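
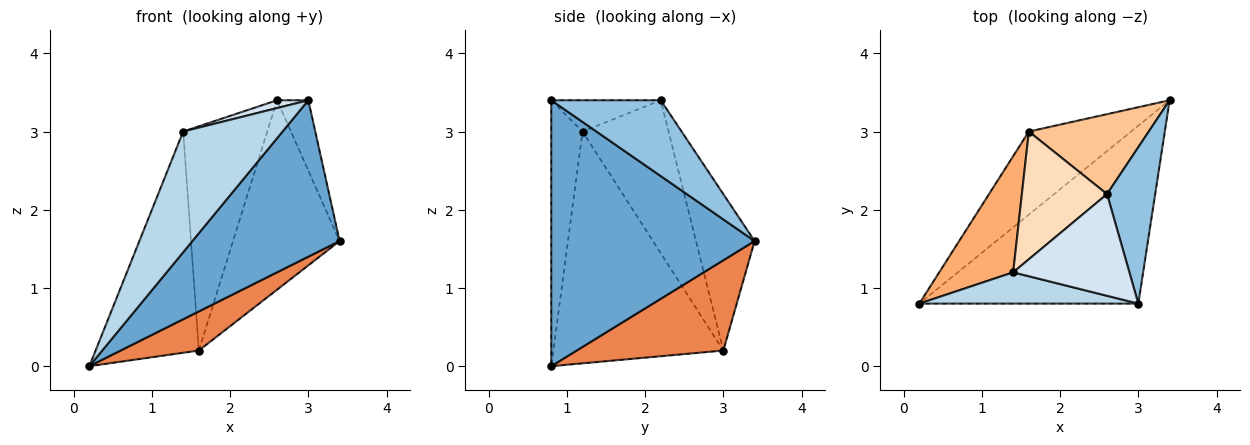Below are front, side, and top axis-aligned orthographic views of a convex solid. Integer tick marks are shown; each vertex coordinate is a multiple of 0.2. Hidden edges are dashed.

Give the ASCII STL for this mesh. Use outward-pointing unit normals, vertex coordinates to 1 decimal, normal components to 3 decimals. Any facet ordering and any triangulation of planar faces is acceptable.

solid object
 facet normal 0.674 -0.488 -0.555
  outer loop
   vertex 3.0 0.8 3.4
   vertex 0.2 0.8 0.0
   vertex 3.4 3.4 1.6
  endloop
 endfacet
 facet normal 0.821 0.234 0.521
  outer loop
   vertex 3.0 0.8 3.4
   vertex 3.4 3.4 1.6
   vertex 2.6 2.2 3.4
  endloop
 endfacet
 facet normal -0.292 -0.926 0.240
  outer loop
   vertex 3.0 0.8 3.4
   vertex 1.4 1.2 3.0
   vertex 0.2 0.8 0.0
  endloop
 endfacet
 facet normal -0.259 -0.074 0.963
  outer loop
   vertex 3.0 0.8 3.4
   vertex 2.6 2.2 3.4
   vertex 1.4 1.2 3.0
  endloop
 endfacet
 facet normal 0.624 -0.333 -0.707
  outer loop
   vertex 1.6 3.0 0.2
   vertex 3.4 3.4 1.6
   vertex 0.2 0.8 0.0
  endloop
 endfacet
 facet normal -0.825 0.501 0.263
  outer loop
   vertex 1.6 3.0 0.2
   vertex 0.2 0.8 0.0
   vertex 1.4 1.2 3.0
  endloop
 endfacet
 facet normal -0.452 0.822 0.347
  outer loop
   vertex 1.6 3.0 0.2
   vertex 2.6 2.2 3.4
   vertex 3.4 3.4 1.6
  endloop
 endfacet
 facet normal -0.664 0.649 0.370
  outer loop
   vertex 1.6 3.0 0.2
   vertex 1.4 1.2 3.0
   vertex 2.6 2.2 3.4
  endloop
 endfacet
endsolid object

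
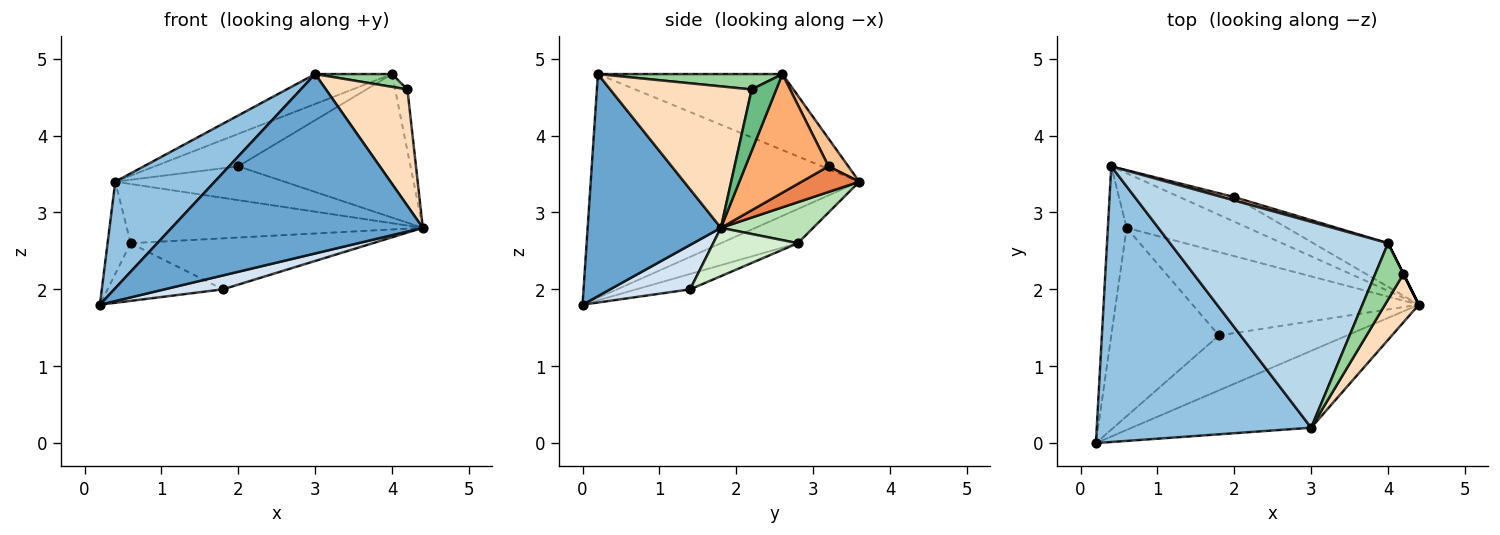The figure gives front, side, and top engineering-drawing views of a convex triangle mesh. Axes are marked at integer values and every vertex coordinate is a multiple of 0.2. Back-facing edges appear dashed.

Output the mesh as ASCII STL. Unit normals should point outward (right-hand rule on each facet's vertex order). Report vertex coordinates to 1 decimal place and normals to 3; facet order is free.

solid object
 facet normal 0.438 -0.826 -0.354
  outer loop
   vertex 3.0 0.2 4.8
   vertex 0.2 0.0 1.8
   vertex 4.4 1.8 2.8
  endloop
 endfacet
 facet normal -0.698 -0.258 0.668
  outer loop
   vertex 3.0 0.2 4.8
   vertex 0.4 3.6 3.4
   vertex 0.2 0.0 1.8
  endloop
 endfacet
 facet normal -0.326 0.136 0.936
  outer loop
   vertex 4.0 2.6 4.8
   vertex 0.4 3.6 3.4
   vertex 3.0 0.2 4.8
  endloop
 endfacet
 facet normal 0.319 -0.233 -0.919
  outer loop
   vertex 1.8 1.4 2.0
   vertex 4.4 1.8 2.8
   vertex 0.2 0.0 1.8
  endloop
 endfacet
 facet normal 0.266 0.780 -0.567
  outer loop
   vertex 2.0 3.2 3.6
   vertex 4.4 1.8 2.8
   vertex 0.4 3.6 3.4
  endloop
 endfacet
 facet normal 0.419 0.869 -0.264
  outer loop
   vertex 2.0 3.2 3.6
   vertex 4.0 2.6 4.8
   vertex 4.4 1.8 2.8
  endloop
 endfacet
 facet normal 0.229 0.968 0.102
  outer loop
   vertex 2.0 3.2 3.6
   vertex 0.4 3.6 3.4
   vertex 4.0 2.6 4.8
  endloop
 endfacet
 facet normal 0.848 -0.489 0.203
  outer loop
   vertex 4.2 2.2 4.6
   vertex 3.0 0.2 4.8
   vertex 4.4 1.8 2.8
  endloop
 endfacet
 facet normal 0.894 0.447 0.000
  outer loop
   vertex 4.2 2.2 4.6
   vertex 4.4 1.8 2.8
   vertex 4.0 2.6 4.8
  endloop
 endfacet
 facet normal 0.470 -0.196 0.861
  outer loop
   vertex 4.2 2.2 4.6
   vertex 4.0 2.6 4.8
   vertex 3.0 0.2 4.8
  endloop
 endfacet
 facet normal 0.223 0.717 -0.661
  outer loop
   vertex 0.6 2.8 2.6
   vertex 0.4 3.6 3.4
   vertex 4.4 1.8 2.8
  endloop
 endfacet
 facet normal 0.179 0.513 -0.839
  outer loop
   vertex 0.6 2.8 2.6
   vertex 4.4 1.8 2.8
   vertex 1.8 1.4 2.0
  endloop
 endfacet
 facet normal -0.847 0.254 -0.466
  outer loop
   vertex 0.6 2.8 2.6
   vertex 0.2 0.0 1.8
   vertex 0.4 3.6 3.4
  endloop
 endfacet
 facet normal -0.135 0.290 -0.947
  outer loop
   vertex 0.6 2.8 2.6
   vertex 1.8 1.4 2.0
   vertex 0.2 0.0 1.8
  endloop
 endfacet
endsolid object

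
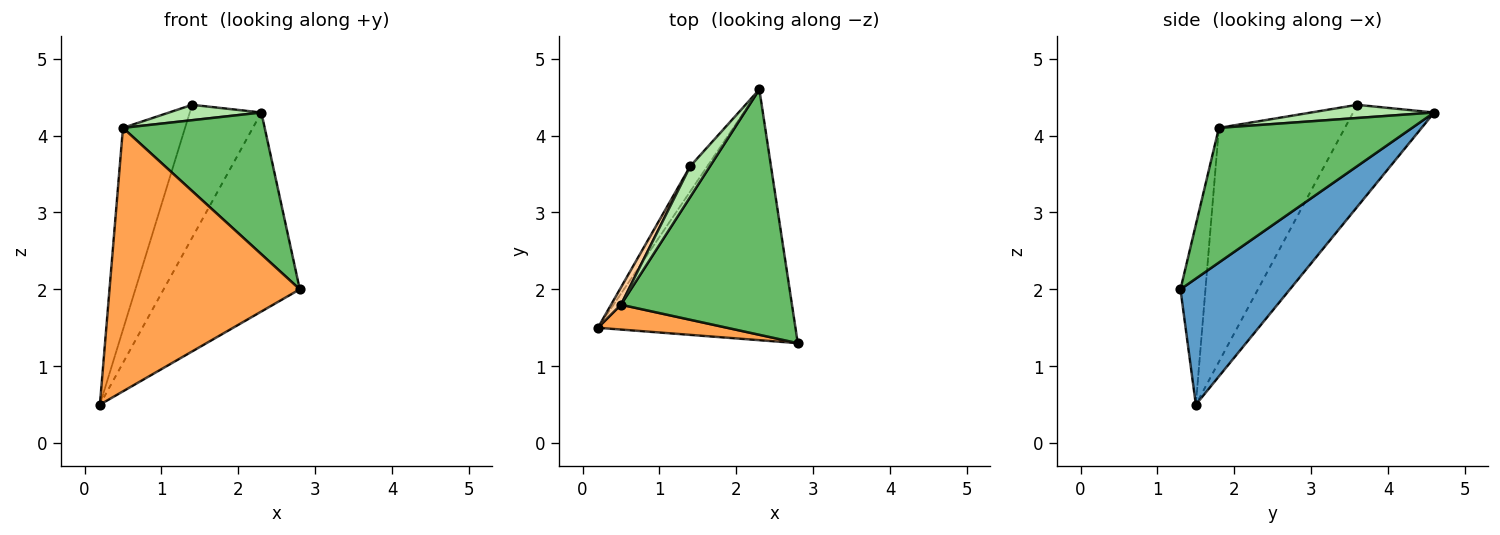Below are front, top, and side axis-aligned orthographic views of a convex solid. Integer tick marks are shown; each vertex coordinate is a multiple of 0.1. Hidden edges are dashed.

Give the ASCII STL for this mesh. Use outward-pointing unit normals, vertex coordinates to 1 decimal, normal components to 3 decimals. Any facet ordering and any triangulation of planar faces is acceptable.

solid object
 facet normal 0.447 0.556 -0.701
  outer loop
   vertex 2.3 4.6 4.3
   vertex 2.8 1.3 2.0
   vertex 0.2 1.5 0.5
  endloop
 endfacet
 facet normal -0.744 0.657 -0.125
  outer loop
   vertex 1.4 3.6 4.4
   vertex 2.3 4.6 4.3
   vertex 0.2 1.5 0.5
  endloop
 endfacet
 facet normal -0.130 -0.987 0.093
  outer loop
   vertex 0.5 1.8 4.1
   vertex 0.2 1.5 0.5
   vertex 2.8 1.3 2.0
  endloop
 endfacet
 facet normal -0.896 0.442 0.038
  outer loop
   vertex 0.5 1.8 4.1
   vertex 1.4 3.6 4.4
   vertex 0.2 1.5 0.5
  endloop
 endfacet
 facet normal 0.563 -0.413 0.715
  outer loop
   vertex 0.5 1.8 4.1
   vertex 2.8 1.3 2.0
   vertex 2.3 4.6 4.3
  endloop
 endfacet
 facet normal 0.512 -0.384 0.768
  outer loop
   vertex 0.5 1.8 4.1
   vertex 2.3 4.6 4.3
   vertex 1.4 3.6 4.4
  endloop
 endfacet
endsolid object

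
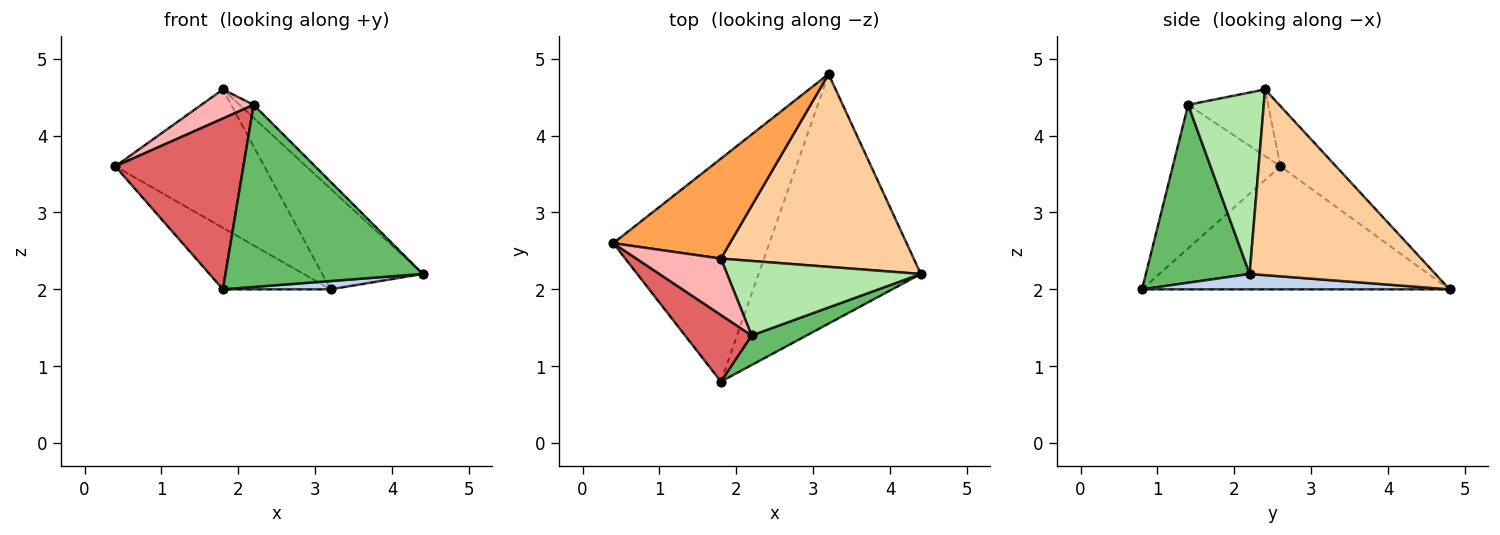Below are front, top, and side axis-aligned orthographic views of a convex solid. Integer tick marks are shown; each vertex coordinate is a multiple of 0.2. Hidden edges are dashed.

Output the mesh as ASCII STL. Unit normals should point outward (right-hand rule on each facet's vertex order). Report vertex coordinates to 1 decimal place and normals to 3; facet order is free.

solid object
 facet normal -0.605 0.212 -0.768
  outer loop
   vertex 1.8 0.8 2.0
   vertex 0.4 2.6 3.6
   vertex 3.2 4.8 2.0
  endloop
 endfacet
 facet normal 0.094 -0.033 -0.995
  outer loop
   vertex 1.8 0.8 2.0
   vertex 3.2 4.8 2.0
   vertex 4.4 2.2 2.2
  endloop
 endfacet
 facet normal -0.289 0.776 0.560
  outer loop
   vertex 1.8 2.4 4.6
   vertex 3.2 4.8 2.0
   vertex 0.4 2.6 3.6
  endloop
 endfacet
 facet normal 0.649 0.352 0.674
  outer loop
   vertex 1.8 2.4 4.6
   vertex 4.4 2.2 2.2
   vertex 3.2 4.8 2.0
  endloop
 endfacet
 facet normal 0.461 -0.876 0.142
  outer loop
   vertex 2.2 1.4 4.4
   vertex 1.8 0.8 2.0
   vertex 4.4 2.2 2.2
  endloop
 endfacet
 facet normal 0.678 0.126 0.724
  outer loop
   vertex 2.2 1.4 4.4
   vertex 4.4 2.2 2.2
   vertex 1.8 2.4 4.6
  endloop
 endfacet
 facet normal -0.616 -0.734 0.286
  outer loop
   vertex 2.2 1.4 4.4
   vertex 0.4 2.6 3.6
   vertex 1.8 0.8 2.0
  endloop
 endfacet
 facet normal -0.574 -0.375 0.728
  outer loop
   vertex 2.2 1.4 4.4
   vertex 1.8 2.4 4.6
   vertex 0.4 2.6 3.6
  endloop
 endfacet
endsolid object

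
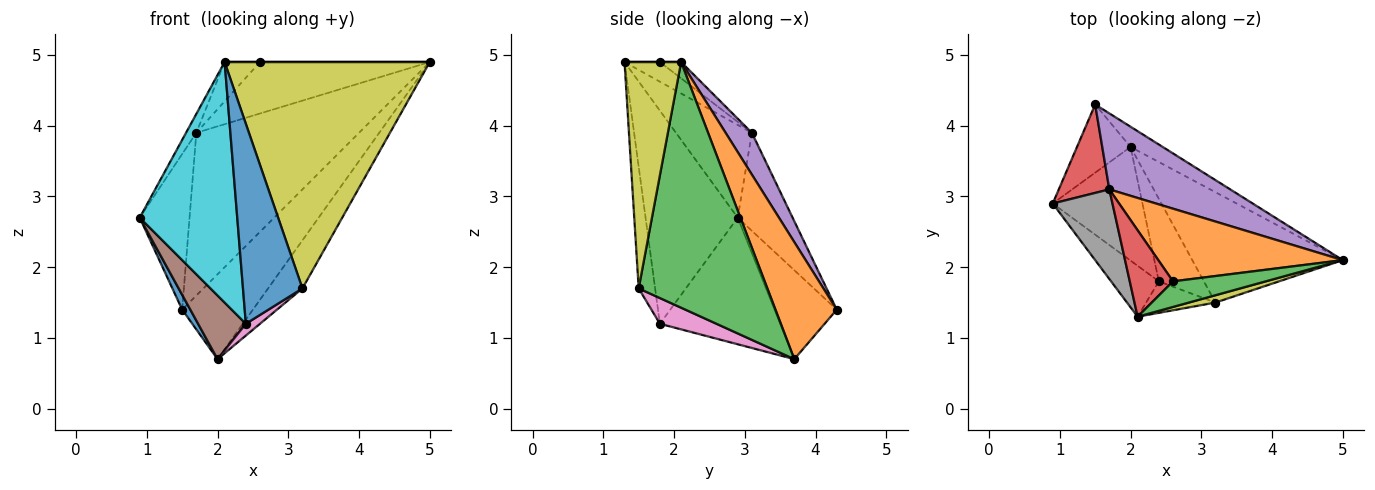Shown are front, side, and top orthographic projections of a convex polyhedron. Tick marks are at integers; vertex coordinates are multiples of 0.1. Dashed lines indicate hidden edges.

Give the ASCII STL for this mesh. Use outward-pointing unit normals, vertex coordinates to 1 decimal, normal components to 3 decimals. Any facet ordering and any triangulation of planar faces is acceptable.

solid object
 facet normal -0.851 -0.111 -0.513
  outer loop
   vertex 2.0 3.7 0.7
   vertex 0.9 2.9 2.7
   vertex 1.5 4.3 1.4
  endloop
 endfacet
 facet normal 0.645 0.744 -0.177
  outer loop
   vertex 2.0 3.7 0.7
   vertex 1.5 4.3 1.4
   vertex 5.0 2.1 4.9
  endloop
 endfacet
 facet normal 0.831 0.222 -0.509
  outer loop
   vertex 3.2 1.5 1.7
   vertex 2.0 3.7 0.7
   vertex 5.0 2.1 4.9
  endloop
 endfacet
 facet normal -0.692 0.628 0.357
  outer loop
   vertex 1.7 3.1 3.9
   vertex 1.5 4.3 1.4
   vertex 0.9 2.9 2.7
  endloop
 endfacet
 facet normal 0.145 0.896 0.419
  outer loop
   vertex 1.7 3.1 3.9
   vertex 5.0 2.1 4.9
   vertex 1.5 4.3 1.4
  endloop
 endfacet
 facet normal -0.776 -0.308 -0.550
  outer loop
   vertex 2.4 1.8 1.2
   vertex 0.9 2.9 2.7
   vertex 2.0 3.7 0.7
  endloop
 endfacet
 facet normal 0.492 -0.123 -0.862
  outer loop
   vertex 2.4 1.8 1.2
   vertex 2.0 3.7 0.7
   vertex 3.2 1.5 1.7
  endloop
 endfacet
 facet normal -0.835 0.113 0.538
  outer loop
   vertex 2.1 1.3 4.9
   vertex 1.7 3.1 3.9
   vertex 0.9 2.9 2.7
  endloop
 endfacet
 facet normal 0.266 -0.964 0.031
  outer loop
   vertex 2.1 1.3 4.9
   vertex 3.2 1.5 1.7
   vertex 5.0 2.1 4.9
  endloop
 endfacet
 facet normal -0.679 -0.718 -0.152
  outer loop
   vertex 2.1 1.3 4.9
   vertex 0.9 2.9 2.7
   vertex 2.4 1.8 1.2
  endloop
 endfacet
 facet normal -0.264 -0.953 -0.150
  outer loop
   vertex 2.1 1.3 4.9
   vertex 2.4 1.8 1.2
   vertex 3.2 1.5 1.7
  endloop
 endfacet
 facet normal -0.072 0.576 0.814
  outer loop
   vertex 2.6 1.8 4.9
   vertex 5.0 2.1 4.9
   vertex 1.7 3.1 3.9
  endloop
 endfacet
 facet normal 0.000 0.000 1.000
  outer loop
   vertex 2.6 1.8 4.9
   vertex 2.1 1.3 4.9
   vertex 5.0 2.1 4.9
  endloop
 endfacet
 facet normal -0.382 0.382 0.841
  outer loop
   vertex 2.6 1.8 4.9
   vertex 1.7 3.1 3.9
   vertex 2.1 1.3 4.9
  endloop
 endfacet
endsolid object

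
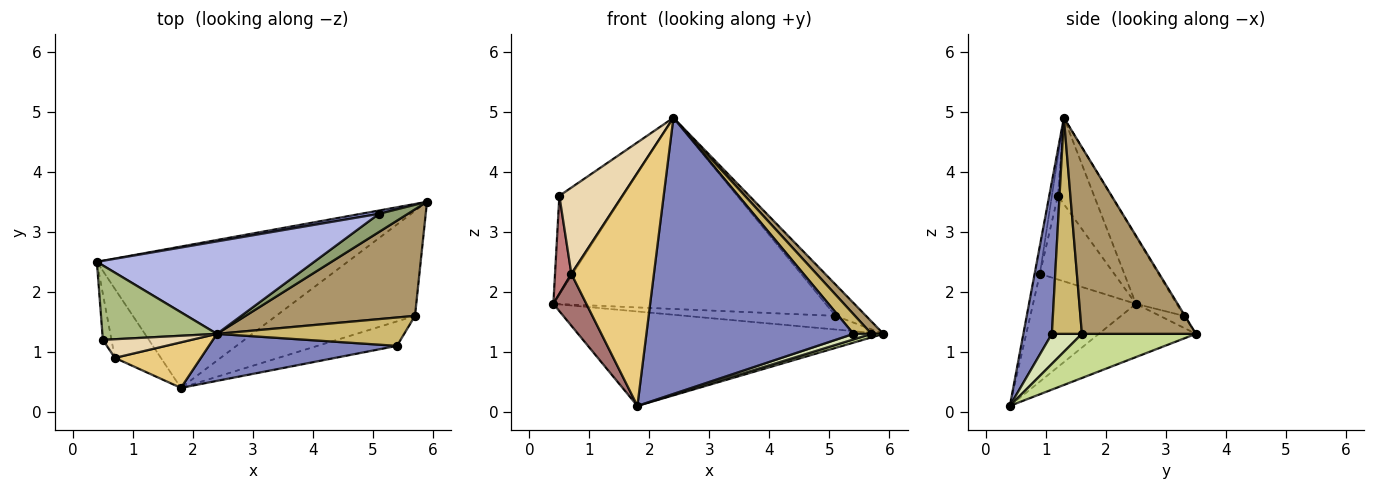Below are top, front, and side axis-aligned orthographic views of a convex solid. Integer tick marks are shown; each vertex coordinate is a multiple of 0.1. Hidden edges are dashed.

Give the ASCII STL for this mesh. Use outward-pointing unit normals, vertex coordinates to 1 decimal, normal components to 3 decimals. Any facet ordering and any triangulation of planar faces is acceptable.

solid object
 facet normal -0.174 0.547 -0.819
  outer loop
   vertex 1.8 0.4 0.1
   vertex 0.4 2.5 1.8
   vertex 5.9 3.5 1.3
  endloop
 endfacet
 facet normal 0.134 -0.977 0.166
  outer loop
   vertex 5.4 1.1 1.3
   vertex 2.4 1.3 4.9
   vertex 1.8 0.4 0.1
  endloop
 endfacet
 facet normal -0.154 0.961 0.231
  outer loop
   vertex 5.1 3.3 1.6
   vertex 5.9 3.5 1.3
   vertex 0.4 2.5 1.8
  endloop
 endfacet
 facet normal -0.133 0.892 0.431
  outer loop
   vertex 5.1 3.3 1.6
   vertex 0.4 2.5 1.8
   vertex 2.4 1.3 4.9
  endloop
 endfacet
 facet normal -0.028 0.865 0.501
  outer loop
   vertex 5.1 3.3 1.6
   vertex 2.4 1.3 4.9
   vertex 5.9 3.5 1.3
  endloop
 endfacet
 facet normal -0.413 0.727 0.548
  outer loop
   vertex 0.5 1.2 3.6
   vertex 2.4 1.3 4.9
   vertex 0.4 2.5 1.8
  endloop
 endfacet
 facet normal 0.303 -0.032 -0.952
  outer loop
   vertex 5.7 1.6 1.3
   vertex 1.8 0.4 0.1
   vertex 5.9 3.5 1.3
  endloop
 endfacet
 facet normal 0.345 -0.207 -0.915
  outer loop
   vertex 5.7 1.6 1.3
   vertex 5.4 1.1 1.3
   vertex 1.8 0.4 0.1
  endloop
 endfacet
 facet normal 0.738 -0.078 0.670
  outer loop
   vertex 5.7 1.6 1.3
   vertex 5.9 3.5 1.3
   vertex 2.4 1.3 4.9
  endloop
 endfacet
 facet normal 0.688 -0.413 0.596
  outer loop
   vertex 5.7 1.6 1.3
   vertex 2.4 1.3 4.9
   vertex 5.4 1.1 1.3
  endloop
 endfacet
 facet normal -0.062 -0.980 0.191
  outer loop
   vertex 0.7 0.9 2.3
   vertex 1.8 0.4 0.1
   vertex 2.4 1.3 4.9
  endloop
 endfacet
 facet normal -0.093 -0.973 0.210
  outer loop
   vertex 0.7 0.9 2.3
   vertex 2.4 1.3 4.9
   vertex 0.5 1.2 3.6
  endloop
 endfacet
 facet normal -0.882 -0.283 -0.377
  outer loop
   vertex 0.7 0.9 2.3
   vertex 0.4 2.5 1.8
   vertex 1.8 0.4 0.1
  endloop
 endfacet
 facet normal -0.972 -0.214 -0.100
  outer loop
   vertex 0.7 0.9 2.3
   vertex 0.5 1.2 3.6
   vertex 0.4 2.5 1.8
  endloop
 endfacet
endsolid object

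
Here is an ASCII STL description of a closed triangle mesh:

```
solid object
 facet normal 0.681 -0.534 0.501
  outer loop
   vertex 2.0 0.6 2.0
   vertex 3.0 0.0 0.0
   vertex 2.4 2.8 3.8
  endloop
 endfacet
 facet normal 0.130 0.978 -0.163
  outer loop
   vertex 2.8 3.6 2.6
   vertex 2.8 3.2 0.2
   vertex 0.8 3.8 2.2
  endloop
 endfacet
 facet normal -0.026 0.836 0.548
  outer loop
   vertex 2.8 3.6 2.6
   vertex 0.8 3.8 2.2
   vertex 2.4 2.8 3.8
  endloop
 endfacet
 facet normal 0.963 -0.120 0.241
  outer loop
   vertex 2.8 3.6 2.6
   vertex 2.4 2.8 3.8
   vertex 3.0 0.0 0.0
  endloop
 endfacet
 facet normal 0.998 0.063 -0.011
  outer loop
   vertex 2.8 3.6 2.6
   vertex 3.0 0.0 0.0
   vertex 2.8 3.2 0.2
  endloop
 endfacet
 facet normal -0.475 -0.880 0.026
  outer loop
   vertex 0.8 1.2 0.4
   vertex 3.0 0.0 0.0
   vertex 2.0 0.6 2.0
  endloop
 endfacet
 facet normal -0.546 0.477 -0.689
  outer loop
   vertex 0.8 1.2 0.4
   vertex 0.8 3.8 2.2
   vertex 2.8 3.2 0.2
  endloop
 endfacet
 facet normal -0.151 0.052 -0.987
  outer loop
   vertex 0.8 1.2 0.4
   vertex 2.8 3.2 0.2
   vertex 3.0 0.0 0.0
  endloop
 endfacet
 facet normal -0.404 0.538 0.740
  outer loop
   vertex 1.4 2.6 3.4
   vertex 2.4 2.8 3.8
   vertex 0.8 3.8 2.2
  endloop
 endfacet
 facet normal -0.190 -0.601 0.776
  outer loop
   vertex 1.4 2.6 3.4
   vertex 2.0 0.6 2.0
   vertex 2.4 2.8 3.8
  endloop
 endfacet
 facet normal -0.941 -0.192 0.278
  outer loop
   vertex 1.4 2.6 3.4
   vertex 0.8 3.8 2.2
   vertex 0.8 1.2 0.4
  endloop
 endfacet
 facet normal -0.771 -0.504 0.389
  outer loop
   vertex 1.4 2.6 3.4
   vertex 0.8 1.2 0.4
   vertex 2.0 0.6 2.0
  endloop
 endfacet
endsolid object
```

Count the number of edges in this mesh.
18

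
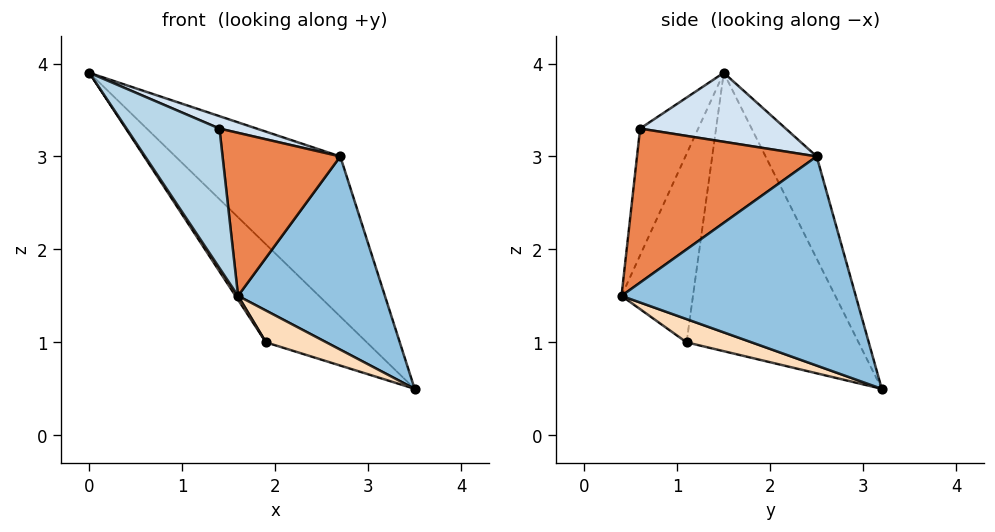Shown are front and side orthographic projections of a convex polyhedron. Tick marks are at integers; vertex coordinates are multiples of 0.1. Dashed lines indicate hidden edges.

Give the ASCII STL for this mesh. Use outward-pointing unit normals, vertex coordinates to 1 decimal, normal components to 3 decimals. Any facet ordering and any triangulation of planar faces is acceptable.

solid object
 facet normal -0.292 0.941 0.170
  outer loop
   vertex 2.7 2.5 3.0
   vertex 3.5 3.2 0.5
   vertex 0.0 1.5 3.9
  endloop
 endfacet
 facet normal 0.841 -0.527 0.121
  outer loop
   vertex 2.7 2.5 3.0
   vertex 1.6 0.4 1.5
   vertex 3.5 3.2 0.5
  endloop
 endfacet
 facet normal -0.530 -0.847 0.035
  outer loop
   vertex 1.4 0.6 3.3
   vertex 0.0 1.5 3.9
   vertex 1.6 0.4 1.5
  endloop
 endfacet
 facet normal 0.344 -0.088 0.935
  outer loop
   vertex 1.4 0.6 3.3
   vertex 2.7 2.5 3.0
   vertex 0.0 1.5 3.9
  endloop
 endfacet
 facet normal 0.827 -0.542 0.152
  outer loop
   vertex 1.4 0.6 3.3
   vertex 1.6 0.4 1.5
   vertex 2.7 2.5 3.0
  endloop
 endfacet
 facet normal -0.728 0.427 -0.536
  outer loop
   vertex 1.9 1.1 1.0
   vertex 0.0 1.5 3.9
   vertex 3.5 3.2 0.5
  endloop
 endfacet
 facet normal -0.838 -0.030 -0.545
  outer loop
   vertex 1.9 1.1 1.0
   vertex 1.6 0.4 1.5
   vertex 0.0 1.5 3.9
  endloop
 endfacet
 facet normal 0.652 -0.605 -0.456
  outer loop
   vertex 1.9 1.1 1.0
   vertex 3.5 3.2 0.5
   vertex 1.6 0.4 1.5
  endloop
 endfacet
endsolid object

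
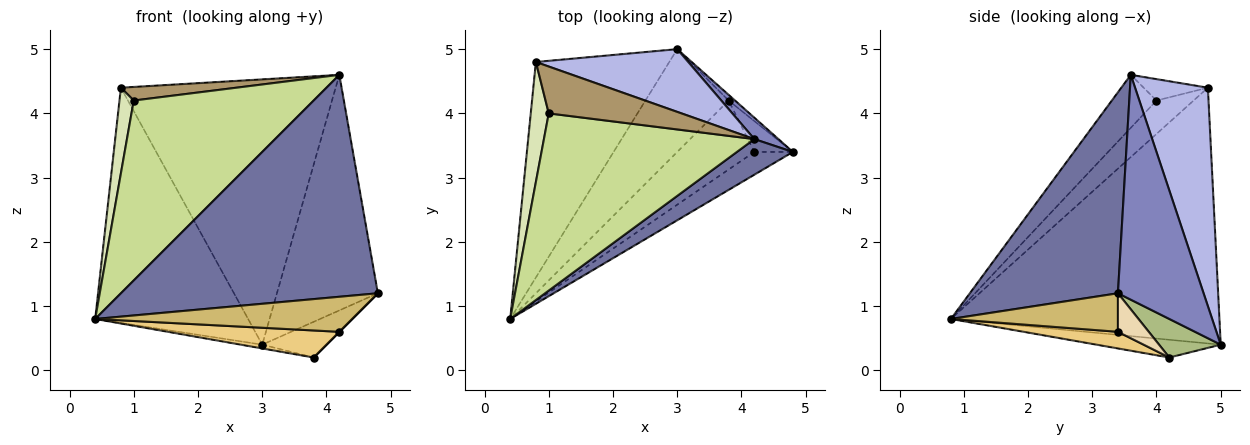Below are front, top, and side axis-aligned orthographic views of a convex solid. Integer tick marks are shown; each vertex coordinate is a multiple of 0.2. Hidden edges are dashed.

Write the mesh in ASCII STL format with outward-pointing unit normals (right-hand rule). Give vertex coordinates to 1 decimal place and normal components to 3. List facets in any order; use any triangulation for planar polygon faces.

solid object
 facet normal 0.495 -0.858 0.138
  outer loop
   vertex 4.2 3.6 4.6
   vertex 0.4 0.8 0.8
   vertex 4.8 3.4 1.2
  endloop
 endfacet
 facet normal 0.645 0.761 0.069
  outer loop
   vertex 4.2 3.6 4.6
   vertex 4.8 3.4 1.2
   vertex 3.0 5.0 0.4
  endloop
 endfacet
 facet normal -0.792 0.451 -0.413
  outer loop
   vertex 0.8 4.8 4.4
   vertex 3.0 5.0 0.4
   vertex 0.4 0.8 0.8
  endloop
 endfacet
 facet normal 0.313 0.924 0.219
  outer loop
   vertex 0.8 4.8 4.4
   vertex 4.2 3.6 4.6
   vertex 3.0 5.0 0.4
  endloop
 endfacet
 facet normal -0.208 0.036 -0.977
  outer loop
   vertex 3.8 4.2 0.2
   vertex 0.4 0.8 0.8
   vertex 3.0 5.0 0.4
  endloop
 endfacet
 facet normal 0.688 0.717 -0.115
  outer loop
   vertex 3.8 4.2 0.2
   vertex 3.0 5.0 0.4
   vertex 4.8 3.4 1.2
  endloop
 endfacet
 facet normal -0.174 -0.702 0.691
  outer loop
   vertex 1.0 4.0 4.2
   vertex 0.4 0.8 0.8
   vertex 4.2 3.6 4.6
  endloop
 endfacet
 facet normal -0.834 -0.321 0.449
  outer loop
   vertex 1.0 4.0 4.2
   vertex 0.8 4.8 4.4
   vertex 0.4 0.8 0.8
  endloop
 endfacet
 facet normal -0.153 -0.276 0.949
  outer loop
   vertex 1.0 4.0 4.2
   vertex 4.2 3.6 4.6
   vertex 0.8 4.8 4.4
  endloop
 endfacet
 facet normal 0.479 -0.736 -0.479
  outer loop
   vertex 4.2 3.4 0.6
   vertex 4.8 3.4 1.2
   vertex 0.4 0.8 0.8
  endloop
 endfacet
 facet normal 0.197 -0.358 -0.913
  outer loop
   vertex 4.2 3.4 0.6
   vertex 0.4 0.8 0.8
   vertex 3.8 4.2 0.2
  endloop
 endfacet
 facet normal 0.707 0.000 -0.707
  outer loop
   vertex 4.2 3.4 0.6
   vertex 3.8 4.2 0.2
   vertex 4.8 3.4 1.2
  endloop
 endfacet
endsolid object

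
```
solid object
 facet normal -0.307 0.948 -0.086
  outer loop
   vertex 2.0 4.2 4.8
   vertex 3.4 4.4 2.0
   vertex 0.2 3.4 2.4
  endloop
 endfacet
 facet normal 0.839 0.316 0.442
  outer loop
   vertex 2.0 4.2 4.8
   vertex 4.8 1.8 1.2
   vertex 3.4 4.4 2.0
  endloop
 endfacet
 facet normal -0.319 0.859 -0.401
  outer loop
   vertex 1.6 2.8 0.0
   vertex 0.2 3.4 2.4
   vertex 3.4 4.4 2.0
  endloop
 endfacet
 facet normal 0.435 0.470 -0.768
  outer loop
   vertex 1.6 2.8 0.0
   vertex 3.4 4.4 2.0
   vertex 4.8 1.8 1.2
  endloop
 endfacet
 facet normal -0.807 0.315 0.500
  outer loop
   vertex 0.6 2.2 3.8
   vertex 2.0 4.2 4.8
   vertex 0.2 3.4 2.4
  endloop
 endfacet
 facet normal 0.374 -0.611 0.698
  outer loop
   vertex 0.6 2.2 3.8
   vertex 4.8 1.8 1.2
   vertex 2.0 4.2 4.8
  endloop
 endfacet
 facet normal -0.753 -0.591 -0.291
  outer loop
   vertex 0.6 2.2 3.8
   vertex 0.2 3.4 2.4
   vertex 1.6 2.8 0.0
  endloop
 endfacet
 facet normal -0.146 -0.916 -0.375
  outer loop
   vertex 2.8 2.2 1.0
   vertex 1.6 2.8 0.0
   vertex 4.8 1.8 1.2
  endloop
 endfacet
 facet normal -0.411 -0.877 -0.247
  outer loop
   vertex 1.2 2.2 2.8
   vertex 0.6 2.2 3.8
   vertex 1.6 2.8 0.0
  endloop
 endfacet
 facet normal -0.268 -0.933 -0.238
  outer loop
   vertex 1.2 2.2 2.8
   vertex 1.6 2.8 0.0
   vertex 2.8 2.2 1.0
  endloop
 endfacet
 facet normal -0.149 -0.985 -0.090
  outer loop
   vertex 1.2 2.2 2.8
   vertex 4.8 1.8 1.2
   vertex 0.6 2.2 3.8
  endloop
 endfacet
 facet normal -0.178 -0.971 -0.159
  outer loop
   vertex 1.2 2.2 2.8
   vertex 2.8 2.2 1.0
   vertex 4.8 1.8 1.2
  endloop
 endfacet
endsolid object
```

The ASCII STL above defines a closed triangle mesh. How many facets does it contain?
12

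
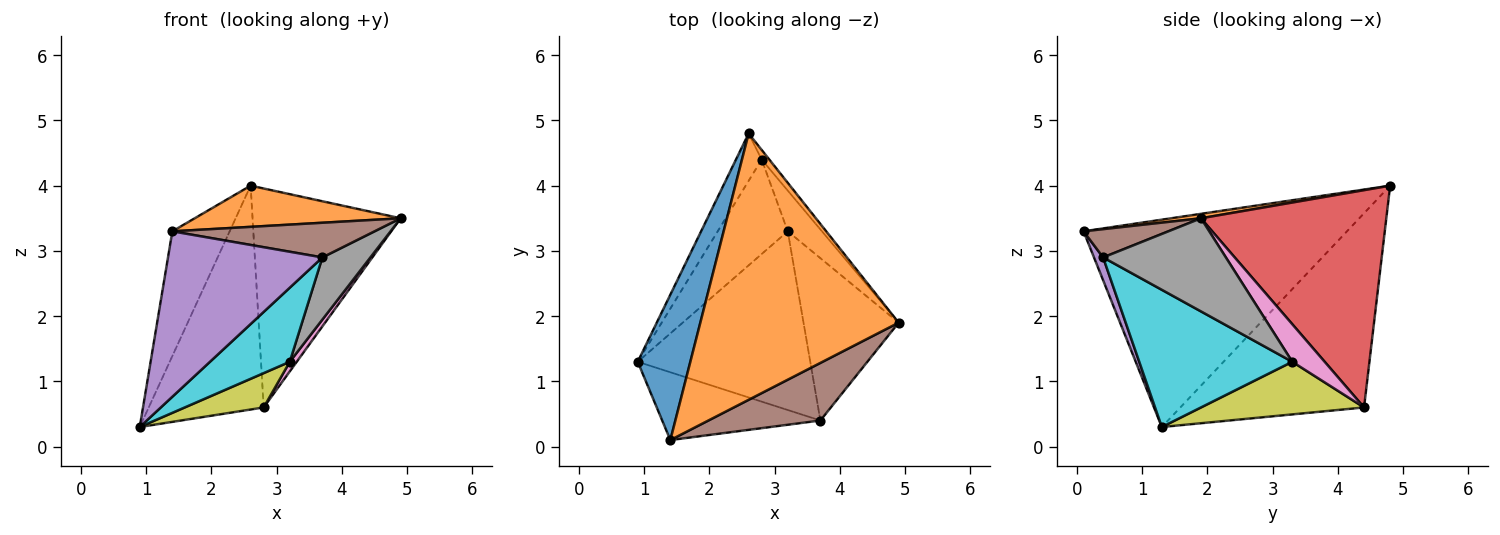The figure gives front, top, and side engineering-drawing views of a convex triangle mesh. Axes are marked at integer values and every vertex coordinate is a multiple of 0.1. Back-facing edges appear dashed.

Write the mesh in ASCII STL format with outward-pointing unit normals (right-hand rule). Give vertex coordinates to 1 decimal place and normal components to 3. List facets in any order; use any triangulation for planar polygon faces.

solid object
 facet normal -0.948 0.206 0.241
  outer loop
   vertex 1.4 0.1 3.3
   vertex 2.6 4.8 4.0
   vertex 0.9 1.3 0.3
  endloop
 endfacet
 facet normal 0.022 -0.153 0.988
  outer loop
   vertex 1.4 0.1 3.3
   vertex 4.9 1.9 3.5
   vertex 2.6 4.8 4.0
  endloop
 endfacet
 facet normal -0.842 0.527 -0.112
  outer loop
   vertex 2.8 4.4 0.6
   vertex 0.9 1.3 0.3
   vertex 2.6 4.8 4.0
  endloop
 endfacet
 facet normal 0.781 0.624 -0.027
  outer loop
   vertex 2.8 4.4 0.6
   vertex 2.6 4.8 4.0
   vertex 4.9 1.9 3.5
  endloop
 endfacet
 facet normal 0.055 -0.924 -0.379
  outer loop
   vertex 3.7 0.4 2.9
   vertex 1.4 0.1 3.3
   vertex 0.9 1.3 0.3
  endloop
 endfacet
 facet normal 0.211 -0.504 0.837
  outer loop
   vertex 3.7 0.4 2.9
   vertex 4.9 1.9 3.5
   vertex 1.4 0.1 3.3
  endloop
 endfacet
 facet normal 0.731 -0.157 -0.665
  outer loop
   vertex 3.2 3.3 1.3
   vertex 2.8 4.4 0.6
   vertex 4.9 1.9 3.5
  endloop
 endfacet
 facet normal 0.675 -0.264 -0.689
  outer loop
   vertex 3.2 3.3 1.3
   vertex 4.9 1.9 3.5
   vertex 3.7 0.4 2.9
  endloop
 endfacet
 facet normal 0.577 -0.279 -0.768
  outer loop
   vertex 3.2 3.3 1.3
   vertex 0.9 1.3 0.3
   vertex 2.8 4.4 0.6
  endloop
 endfacet
 facet normal 0.592 -0.309 -0.744
  outer loop
   vertex 3.2 3.3 1.3
   vertex 3.7 0.4 2.9
   vertex 0.9 1.3 0.3
  endloop
 endfacet
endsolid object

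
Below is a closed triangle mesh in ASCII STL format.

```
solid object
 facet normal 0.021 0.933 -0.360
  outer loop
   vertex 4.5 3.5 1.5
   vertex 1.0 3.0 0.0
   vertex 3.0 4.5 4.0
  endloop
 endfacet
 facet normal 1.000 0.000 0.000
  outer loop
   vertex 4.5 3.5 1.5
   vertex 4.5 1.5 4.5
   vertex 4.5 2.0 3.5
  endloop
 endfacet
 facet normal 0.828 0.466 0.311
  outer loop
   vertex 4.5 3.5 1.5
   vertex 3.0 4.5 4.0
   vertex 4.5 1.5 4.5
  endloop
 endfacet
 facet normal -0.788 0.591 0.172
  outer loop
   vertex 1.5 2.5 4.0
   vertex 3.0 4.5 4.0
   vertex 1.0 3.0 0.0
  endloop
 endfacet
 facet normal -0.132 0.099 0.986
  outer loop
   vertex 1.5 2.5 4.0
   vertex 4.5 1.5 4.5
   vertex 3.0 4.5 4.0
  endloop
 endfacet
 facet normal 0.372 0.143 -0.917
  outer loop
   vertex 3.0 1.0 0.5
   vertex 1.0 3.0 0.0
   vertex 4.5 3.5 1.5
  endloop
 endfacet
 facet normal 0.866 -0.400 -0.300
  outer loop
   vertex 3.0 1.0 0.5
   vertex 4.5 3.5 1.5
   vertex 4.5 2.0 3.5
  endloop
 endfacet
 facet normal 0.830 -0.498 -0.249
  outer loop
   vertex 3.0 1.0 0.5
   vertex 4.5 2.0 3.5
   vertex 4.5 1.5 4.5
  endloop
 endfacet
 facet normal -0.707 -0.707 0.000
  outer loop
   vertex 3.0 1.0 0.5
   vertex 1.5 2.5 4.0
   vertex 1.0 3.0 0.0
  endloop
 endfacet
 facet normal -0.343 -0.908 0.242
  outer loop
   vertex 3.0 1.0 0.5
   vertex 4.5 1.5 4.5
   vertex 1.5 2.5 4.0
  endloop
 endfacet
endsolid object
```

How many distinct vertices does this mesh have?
7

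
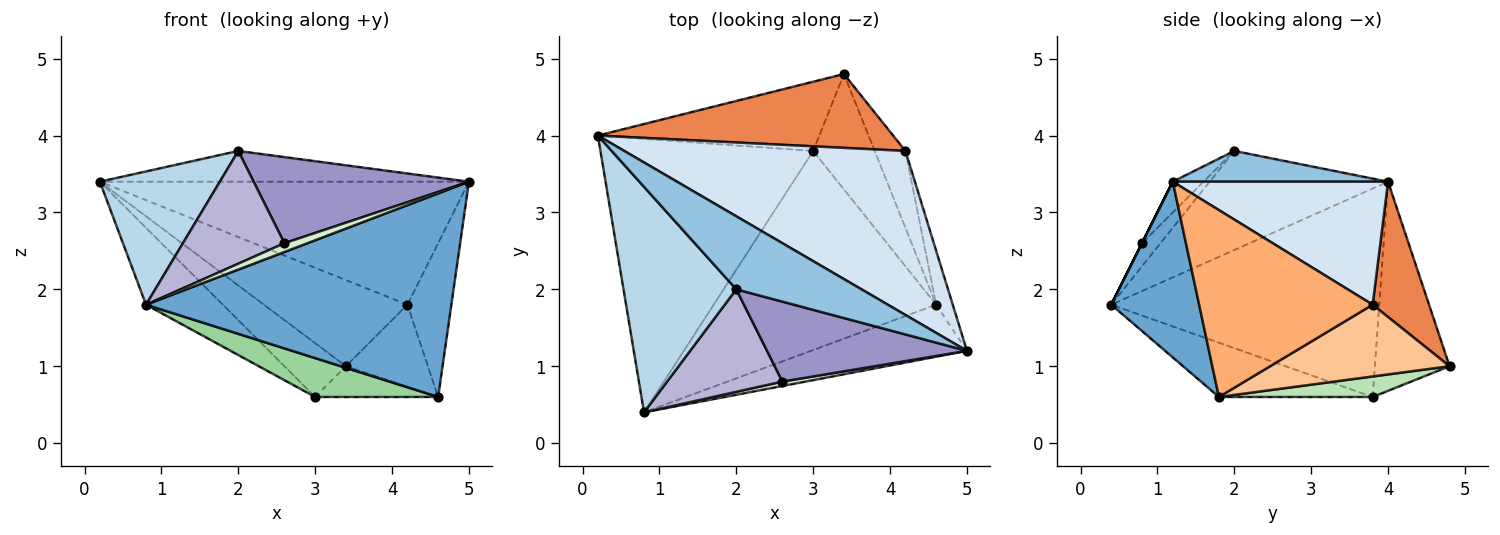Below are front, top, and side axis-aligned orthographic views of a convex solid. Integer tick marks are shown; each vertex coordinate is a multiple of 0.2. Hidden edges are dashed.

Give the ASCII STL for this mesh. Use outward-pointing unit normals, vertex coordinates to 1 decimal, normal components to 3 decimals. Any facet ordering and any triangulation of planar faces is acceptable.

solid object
 facet normal 0.269 -0.933 -0.238
  outer loop
   vertex 4.6 1.8 0.6
   vertex 5.0 1.2 3.4
   vertex 0.8 0.4 1.8
  endloop
 endfacet
 facet normal 0.221 0.378 0.899
  outer loop
   vertex 2.0 2.0 3.8
   vertex 5.0 1.2 3.4
   vertex 0.2 4.0 3.4
  endloop
 endfacet
 facet normal -0.603 -0.406 0.687
  outer loop
   vertex 2.0 2.0 3.8
   vertex 0.2 4.0 3.4
   vertex 0.8 0.4 1.8
  endloop
 endfacet
 facet normal 0.330 0.566 0.755
  outer loop
   vertex 4.2 3.8 1.8
   vertex 0.2 4.0 3.4
   vertex 5.0 1.2 3.4
  endloop
 endfacet
 facet normal 0.286 0.728 0.624
  outer loop
   vertex 4.2 3.8 1.8
   vertex 3.4 4.8 1.0
   vertex 0.2 4.0 3.4
  endloop
 endfacet
 facet normal 0.966 0.245 -0.086
  outer loop
   vertex 4.2 3.8 1.8
   vertex 5.0 1.2 3.4
   vertex 4.6 1.8 0.6
  endloop
 endfacet
 facet normal 0.847 0.387 -0.363
  outer loop
   vertex 4.2 3.8 1.8
   vertex 4.6 1.8 0.6
   vertex 3.4 4.8 1.0
  endloop
 endfacet
 facet normal -0.686 0.197 -0.700
  outer loop
   vertex 3.0 3.8 0.6
   vertex 0.8 0.4 1.8
   vertex 0.2 4.0 3.4
  endloop
 endfacet
 facet normal -0.598 0.492 -0.633
  outer loop
   vertex 3.0 3.8 0.6
   vertex 0.2 4.0 3.4
   vertex 3.4 4.8 1.0
  endloop
 endfacet
 facet normal -0.233 -0.186 -0.955
  outer loop
   vertex 3.0 3.8 0.6
   vertex 4.6 1.8 0.6
   vertex 0.8 0.4 1.8
  endloop
 endfacet
 facet normal 0.307 0.245 -0.920
  outer loop
   vertex 3.0 3.8 0.6
   vertex 3.4 4.8 1.0
   vertex 4.6 1.8 0.6
  endloop
 endfacet
 facet normal 0.000 -0.894 0.447
  outer loop
   vertex 2.6 0.8 2.6
   vertex 0.8 0.4 1.8
   vertex 5.0 1.2 3.4
  endloop
 endfacet
 facet normal -0.104 -0.729 0.677
  outer loop
   vertex 2.6 0.8 2.6
   vertex 5.0 1.2 3.4
   vertex 2.0 2.0 3.8
  endloop
 endfacet
 facet normal -0.133 -0.733 0.667
  outer loop
   vertex 2.6 0.8 2.6
   vertex 2.0 2.0 3.8
   vertex 0.8 0.4 1.8
  endloop
 endfacet
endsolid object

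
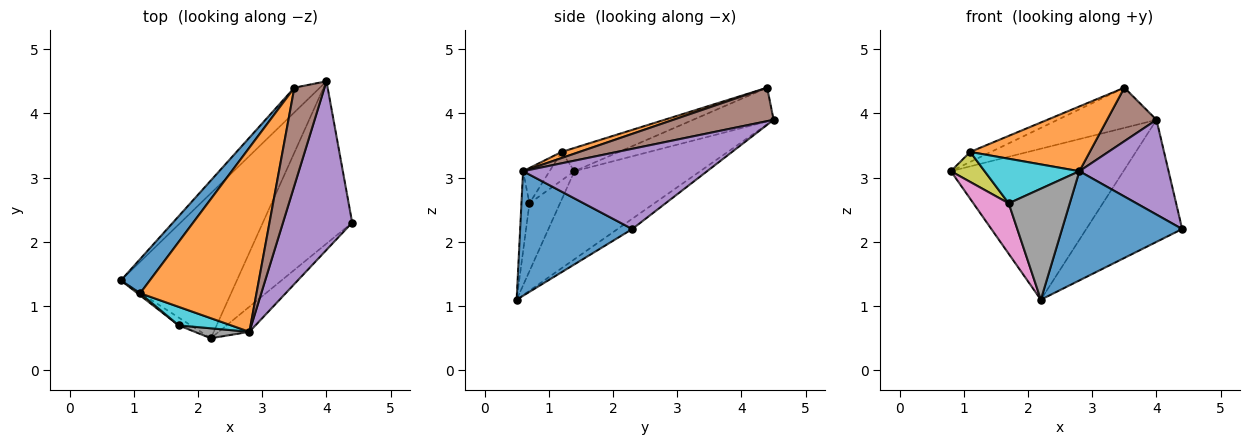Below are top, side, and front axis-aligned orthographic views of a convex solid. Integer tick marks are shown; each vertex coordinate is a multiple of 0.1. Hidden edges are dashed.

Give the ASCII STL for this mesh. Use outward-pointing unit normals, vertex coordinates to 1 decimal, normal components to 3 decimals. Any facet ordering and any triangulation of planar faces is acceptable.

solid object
 facet normal 0.673 -0.721 -0.166
  outer loop
   vertex 2.8 0.6 3.1
   vertex 2.2 0.5 1.1
   vertex 4.4 2.3 2.2
  endloop
 endfacet
 facet normal -0.570 0.700 -0.430
  outer loop
   vertex 4.0 4.5 3.9
   vertex 0.8 1.4 3.1
   vertex 3.5 4.4 4.4
  endloop
 endfacet
 facet normal -0.465 0.639 -0.613
  outer loop
   vertex 4.0 4.5 3.9
   vertex 2.2 0.5 1.1
   vertex 0.8 1.4 3.1
  endloop
 endfacet
 facet normal -0.092 0.598 -0.796
  outer loop
   vertex 4.0 4.5 3.9
   vertex 4.4 2.3 2.2
   vertex 2.2 0.5 1.1
  endloop
 endfacet
 facet normal 0.711 -0.345 0.613
  outer loop
   vertex 4.0 4.5 3.9
   vertex 2.8 0.6 3.1
   vertex 4.4 2.3 2.2
  endloop
 endfacet
 facet normal 0.698 -0.344 0.629
  outer loop
   vertex 4.0 4.5 3.9
   vertex 3.5 4.4 4.4
   vertex 2.8 0.6 3.1
  endloop
 endfacet
 facet normal -0.649 -0.752 -0.116
  outer loop
   vertex 1.7 0.7 2.6
   vertex 0.8 1.4 3.1
   vertex 2.2 0.5 1.1
  endloop
 endfacet
 facet normal -0.130 -0.988 0.088
  outer loop
   vertex 1.7 0.7 2.6
   vertex 2.2 0.5 1.1
   vertex 2.8 0.6 3.1
  endloop
 endfacet
 facet normal -0.593 -0.803 0.057
  outer loop
   vertex 1.1 1.2 3.4
   vertex 0.8 1.4 3.1
   vertex 1.7 0.7 2.6
  endloop
 endfacet
 facet normal -0.250 -0.894 0.371
  outer loop
   vertex 1.1 1.2 3.4
   vertex 1.7 0.7 2.6
   vertex 2.8 0.6 3.1
  endloop
 endfacet
 facet normal -0.612 0.221 0.759
  outer loop
   vertex 1.1 1.2 3.4
   vertex 3.5 4.4 4.4
   vertex 0.8 1.4 3.1
  endloop
 endfacet
 facet normal 0.049 -0.331 0.942
  outer loop
   vertex 1.1 1.2 3.4
   vertex 2.8 0.6 3.1
   vertex 3.5 4.4 4.4
  endloop
 endfacet
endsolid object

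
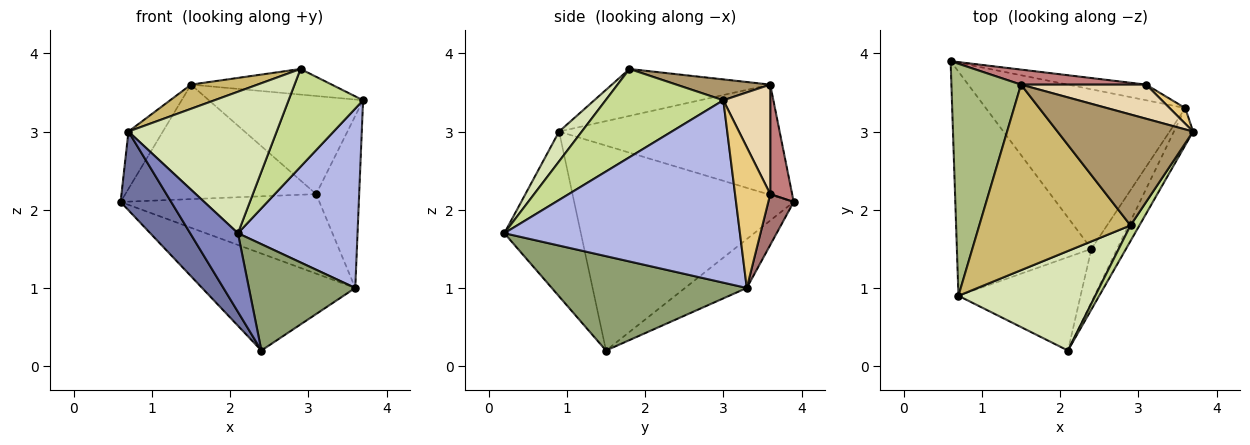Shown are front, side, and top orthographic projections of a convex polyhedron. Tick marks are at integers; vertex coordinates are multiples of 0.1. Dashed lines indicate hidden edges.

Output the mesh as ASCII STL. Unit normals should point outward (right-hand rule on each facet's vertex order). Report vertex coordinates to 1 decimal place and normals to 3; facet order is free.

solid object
 facet normal -0.821 -0.189 -0.539
  outer loop
   vertex 0.7 0.9 3.0
   vertex 0.6 3.9 2.1
   vertex 2.4 1.5 0.2
  endloop
 endfacet
 facet normal -0.718 -0.448 -0.532
  outer loop
   vertex 0.7 0.9 3.0
   vertex 2.4 1.5 0.2
   vertex 2.1 0.2 1.7
  endloop
 endfacet
 facet normal -0.205 0.508 -0.836
  outer loop
   vertex 3.6 3.3 1.0
   vertex 2.4 1.5 0.2
   vertex 0.6 3.9 2.1
  endloop
 endfacet
 facet normal 0.888 -0.451 -0.093
  outer loop
   vertex 3.6 3.3 1.0
   vertex 3.7 3.0 3.4
   vertex 2.1 0.2 1.7
  endloop
 endfacet
 facet normal 0.854 -0.466 -0.233
  outer loop
   vertex 3.6 3.3 1.0
   vertex 2.1 0.2 1.7
   vertex 2.4 1.5 0.2
  endloop
 endfacet
 facet normal -0.838 0.131 0.529
  outer loop
   vertex 1.5 3.6 3.6
   vertex 0.6 3.9 2.1
   vertex 0.7 0.9 3.0
  endloop
 endfacet
 facet normal 0.842 -0.533 0.085
  outer loop
   vertex 2.9 1.8 3.8
   vertex 2.1 0.2 1.7
   vertex 3.7 3.0 3.4
  endloop
 endfacet
 facet normal 0.124 -0.812 0.571
  outer loop
   vertex 2.9 1.8 3.8
   vertex 0.7 0.9 3.0
   vertex 2.1 0.2 1.7
  endloop
 endfacet
 facet normal 0.148 0.222 0.964
  outer loop
   vertex 2.9 1.8 3.8
   vertex 3.7 3.0 3.4
   vertex 1.5 3.6 3.6
  endloop
 endfacet
 facet normal -0.294 -0.123 0.948
  outer loop
   vertex 2.9 1.8 3.8
   vertex 1.5 3.6 3.6
   vertex 0.7 0.9 3.0
  endloop
 endfacet
 facet normal 0.632 0.772 0.070
  outer loop
   vertex 3.1 3.6 2.2
   vertex 3.7 3.0 3.4
   vertex 3.6 3.3 1.0
  endloop
 endfacet
 facet normal 0.276 0.908 0.316
  outer loop
   vertex 3.1 3.6 2.2
   vertex 1.5 3.6 3.6
   vertex 3.7 3.0 3.4
  endloop
 endfacet
 facet normal 0.124 0.974 -0.192
  outer loop
   vertex 3.1 3.6 2.2
   vertex 3.6 3.3 1.0
   vertex 0.6 3.9 2.1
  endloop
 endfacet
 facet normal 0.113 0.985 0.129
  outer loop
   vertex 3.1 3.6 2.2
   vertex 0.6 3.9 2.1
   vertex 1.5 3.6 3.6
  endloop
 endfacet
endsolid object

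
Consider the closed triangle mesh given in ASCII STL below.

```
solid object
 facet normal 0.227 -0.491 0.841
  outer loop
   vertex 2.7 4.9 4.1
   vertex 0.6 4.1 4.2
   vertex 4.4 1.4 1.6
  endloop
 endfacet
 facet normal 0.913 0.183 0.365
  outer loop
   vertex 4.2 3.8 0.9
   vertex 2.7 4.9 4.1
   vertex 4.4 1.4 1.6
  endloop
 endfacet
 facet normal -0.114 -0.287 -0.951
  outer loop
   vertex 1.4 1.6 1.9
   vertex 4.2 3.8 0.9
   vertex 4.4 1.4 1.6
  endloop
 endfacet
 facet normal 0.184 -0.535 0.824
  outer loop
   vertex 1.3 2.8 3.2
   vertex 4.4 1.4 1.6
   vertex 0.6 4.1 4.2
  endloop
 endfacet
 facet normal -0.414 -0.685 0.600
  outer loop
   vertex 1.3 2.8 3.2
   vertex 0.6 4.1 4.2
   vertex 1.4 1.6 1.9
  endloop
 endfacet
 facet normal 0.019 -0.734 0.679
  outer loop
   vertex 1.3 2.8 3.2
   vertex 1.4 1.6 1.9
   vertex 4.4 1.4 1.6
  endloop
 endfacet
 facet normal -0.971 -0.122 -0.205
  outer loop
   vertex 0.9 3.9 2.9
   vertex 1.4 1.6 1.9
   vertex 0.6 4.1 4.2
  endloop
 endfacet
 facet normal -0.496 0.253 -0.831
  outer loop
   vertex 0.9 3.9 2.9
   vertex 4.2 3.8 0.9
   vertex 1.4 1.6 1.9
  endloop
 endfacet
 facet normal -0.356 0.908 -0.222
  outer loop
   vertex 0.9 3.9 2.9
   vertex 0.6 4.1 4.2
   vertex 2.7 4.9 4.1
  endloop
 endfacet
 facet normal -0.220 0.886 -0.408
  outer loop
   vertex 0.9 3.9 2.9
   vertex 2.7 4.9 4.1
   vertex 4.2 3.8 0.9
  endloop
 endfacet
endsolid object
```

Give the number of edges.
15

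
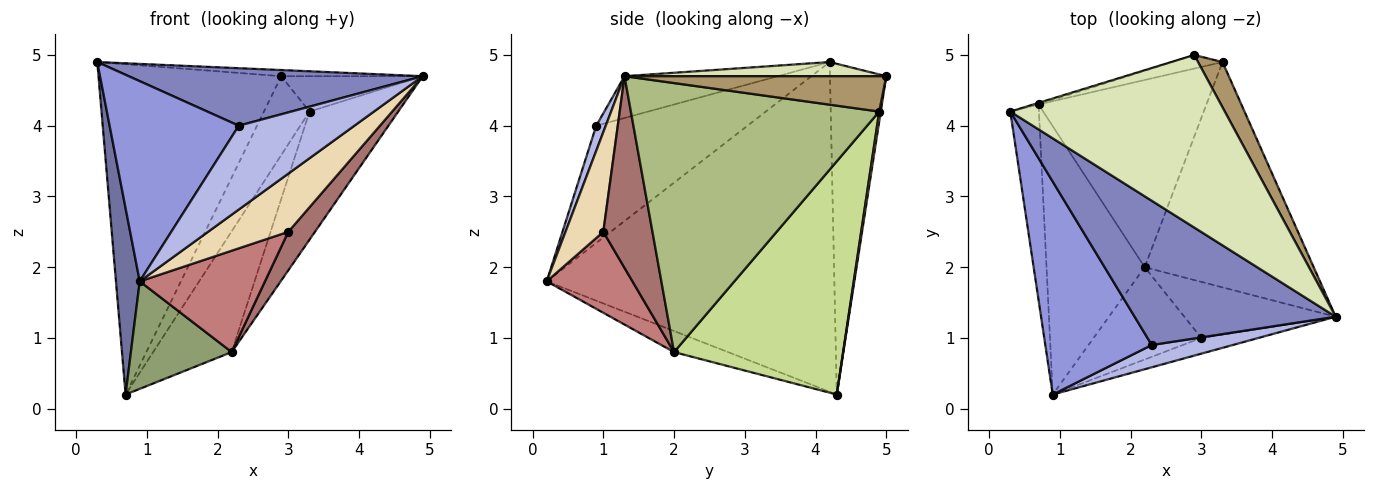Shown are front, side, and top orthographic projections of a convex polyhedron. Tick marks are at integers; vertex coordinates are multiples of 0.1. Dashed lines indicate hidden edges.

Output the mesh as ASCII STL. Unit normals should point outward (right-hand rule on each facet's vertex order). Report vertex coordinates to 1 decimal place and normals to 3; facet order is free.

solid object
 facet normal -0.993 -0.082 -0.086
  outer loop
   vertex 0.7 4.3 0.2
   vertex 0.9 0.2 1.8
   vertex 0.3 4.2 4.9
  endloop
 endfacet
 facet normal -0.190 -0.364 0.912
  outer loop
   vertex 2.3 0.9 4.0
   vertex 4.9 1.3 4.7
   vertex 0.3 4.2 4.9
  endloop
 endfacet
 facet normal -0.626 -0.534 0.568
  outer loop
   vertex 2.3 0.9 4.0
   vertex 0.3 4.2 4.9
   vertex 0.9 0.2 1.8
  endloop
 endfacet
 facet normal 0.079 -0.963 0.256
  outer loop
   vertex 2.3 0.9 4.0
   vertex 0.9 0.2 1.8
   vertex 4.9 1.3 4.7
  endloop
 endfacet
 facet normal -0.195 -0.365 -0.910
  outer loop
   vertex 2.2 2.0 0.8
   vertex 0.9 0.2 1.8
   vertex 0.7 4.3 0.2
  endloop
 endfacet
 facet normal 0.811 0.290 -0.509
  outer loop
   vertex 2.2 2.0 0.8
   vertex 3.3 4.9 4.2
   vertex 4.9 1.3 4.7
  endloop
 endfacet
 facet normal 0.759 0.353 -0.547
  outer loop
   vertex 2.2 2.0 0.8
   vertex 0.7 4.3 0.2
   vertex 3.3 4.9 4.2
  endloop
 endfacet
 facet normal 0.066 0.036 0.997
  outer loop
   vertex 2.9 5.0 4.7
   vertex 0.3 4.2 4.9
   vertex 4.9 1.3 4.7
  endloop
 endfacet
 facet normal 0.751 0.406 0.520
  outer loop
   vertex 2.9 5.0 4.7
   vertex 4.9 1.3 4.7
   vertex 3.3 4.9 4.2
  endloop
 endfacet
 facet normal -0.294 0.956 -0.005
  outer loop
   vertex 2.9 5.0 4.7
   vertex 0.7 4.3 0.2
   vertex 0.3 4.2 4.9
  endloop
 endfacet
 facet normal 0.034 0.985 -0.170
  outer loop
   vertex 2.9 5.0 4.7
   vertex 3.3 4.9 4.2
   vertex 0.7 4.3 0.2
  endloop
 endfacet
 facet normal 0.414 -0.879 -0.238
  outer loop
   vertex 3.0 1.0 2.5
   vertex 4.9 1.3 4.7
   vertex 0.9 0.2 1.8
  endloop
 endfacet
 facet normal 0.722 -0.392 -0.570
  outer loop
   vertex 3.0 1.0 2.5
   vertex 2.2 2.0 0.8
   vertex 4.9 1.3 4.7
  endloop
 endfacet
 facet normal 0.452 -0.660 -0.601
  outer loop
   vertex 3.0 1.0 2.5
   vertex 0.9 0.2 1.8
   vertex 2.2 2.0 0.8
  endloop
 endfacet
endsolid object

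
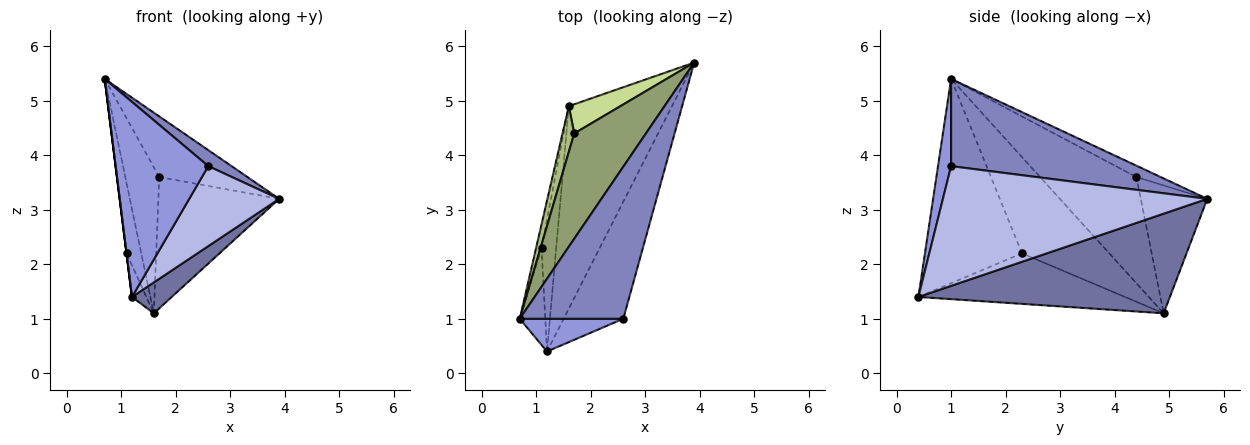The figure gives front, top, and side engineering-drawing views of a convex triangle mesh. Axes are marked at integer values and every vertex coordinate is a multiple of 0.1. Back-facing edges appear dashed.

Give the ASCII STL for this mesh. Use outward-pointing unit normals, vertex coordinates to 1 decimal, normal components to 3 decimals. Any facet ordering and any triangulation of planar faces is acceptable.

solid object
 facet normal 0.691 -0.109 -0.715
  outer loop
   vertex 1.2 0.4 1.4
   vertex 1.6 4.9 1.1
   vertex 3.9 5.7 3.2
  endloop
 endfacet
 facet normal 0.642 -0.080 0.762
  outer loop
   vertex 2.6 1.0 3.8
   vertex 3.9 5.7 3.2
   vertex 0.7 1.0 5.4
  endloop
 endfacet
 facet normal 0.138 -0.977 0.164
  outer loop
   vertex 2.6 1.0 3.8
   vertex 0.7 1.0 5.4
   vertex 1.2 0.4 1.4
  endloop
 endfacet
 facet normal 0.856 -0.291 -0.427
  outer loop
   vertex 2.6 1.0 3.8
   vertex 1.2 0.4 1.4
   vertex 3.9 5.7 3.2
  endloop
 endfacet
 facet normal -0.136 0.495 0.858
  outer loop
   vertex 1.7 4.4 3.6
   vertex 0.7 1.0 5.4
   vertex 3.9 5.7 3.2
  endloop
 endfacet
 facet normal -0.938 0.331 0.104
  outer loop
   vertex 1.7 4.4 3.6
   vertex 1.6 4.9 1.1
   vertex 0.7 1.0 5.4
  endloop
 endfacet
 facet normal -0.473 0.860 0.191
  outer loop
   vertex 1.7 4.4 3.6
   vertex 3.9 5.7 3.2
   vertex 1.6 4.9 1.1
  endloop
 endfacet
 facet normal -0.985 0.166 -0.056
  outer loop
   vertex 1.1 2.3 2.2
   vertex 0.7 1.0 5.4
   vertex 1.6 4.9 1.1
  endloop
 endfacet
 facet normal -0.992 0.000 -0.124
  outer loop
   vertex 1.1 2.3 2.2
   vertex 1.2 0.4 1.4
   vertex 0.7 1.0 5.4
  endloop
 endfacet
 facet normal -0.958 0.067 -0.278
  outer loop
   vertex 1.1 2.3 2.2
   vertex 1.6 4.9 1.1
   vertex 1.2 0.4 1.4
  endloop
 endfacet
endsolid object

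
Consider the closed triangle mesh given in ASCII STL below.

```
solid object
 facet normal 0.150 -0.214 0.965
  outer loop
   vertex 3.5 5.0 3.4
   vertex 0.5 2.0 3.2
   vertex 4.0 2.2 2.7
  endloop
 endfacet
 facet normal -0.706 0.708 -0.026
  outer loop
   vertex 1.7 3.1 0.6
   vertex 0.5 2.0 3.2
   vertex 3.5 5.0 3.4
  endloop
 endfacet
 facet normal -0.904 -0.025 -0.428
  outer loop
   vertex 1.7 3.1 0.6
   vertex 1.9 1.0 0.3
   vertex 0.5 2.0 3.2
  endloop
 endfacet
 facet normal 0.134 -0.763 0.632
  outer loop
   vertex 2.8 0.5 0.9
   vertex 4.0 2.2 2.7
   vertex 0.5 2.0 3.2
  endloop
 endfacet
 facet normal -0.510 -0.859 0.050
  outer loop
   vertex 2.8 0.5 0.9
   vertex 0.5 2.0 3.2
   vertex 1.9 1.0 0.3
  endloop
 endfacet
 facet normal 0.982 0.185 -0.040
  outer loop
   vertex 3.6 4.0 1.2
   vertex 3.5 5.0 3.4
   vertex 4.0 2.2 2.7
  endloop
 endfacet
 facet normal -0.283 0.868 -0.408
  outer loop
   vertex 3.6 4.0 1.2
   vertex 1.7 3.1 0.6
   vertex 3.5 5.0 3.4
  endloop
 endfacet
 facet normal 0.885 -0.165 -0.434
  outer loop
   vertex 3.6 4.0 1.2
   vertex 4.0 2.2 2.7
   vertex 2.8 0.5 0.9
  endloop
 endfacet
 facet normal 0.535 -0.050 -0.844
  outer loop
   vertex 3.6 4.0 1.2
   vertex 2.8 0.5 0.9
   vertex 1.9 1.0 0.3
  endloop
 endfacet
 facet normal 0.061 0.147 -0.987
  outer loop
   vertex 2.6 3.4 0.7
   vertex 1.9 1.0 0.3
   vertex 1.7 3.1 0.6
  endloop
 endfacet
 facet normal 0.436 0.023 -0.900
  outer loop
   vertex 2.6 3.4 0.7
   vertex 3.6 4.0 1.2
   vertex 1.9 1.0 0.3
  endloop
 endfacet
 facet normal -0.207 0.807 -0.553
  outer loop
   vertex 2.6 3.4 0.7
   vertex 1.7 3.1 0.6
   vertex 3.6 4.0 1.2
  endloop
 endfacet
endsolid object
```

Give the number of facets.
12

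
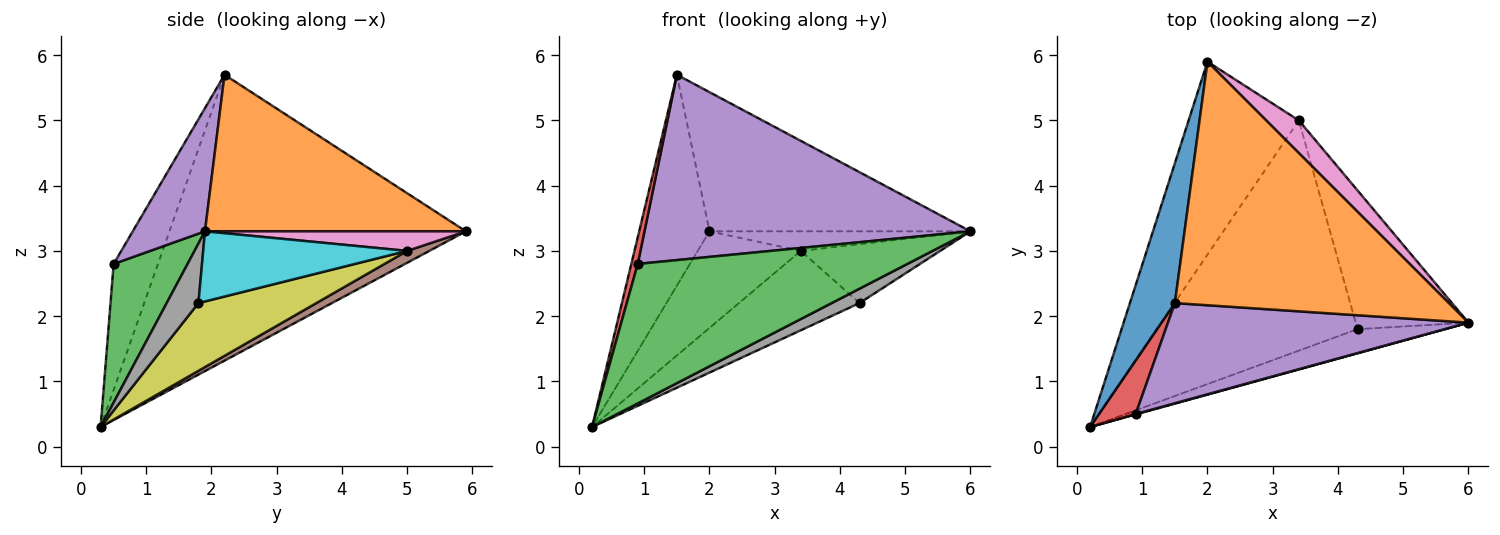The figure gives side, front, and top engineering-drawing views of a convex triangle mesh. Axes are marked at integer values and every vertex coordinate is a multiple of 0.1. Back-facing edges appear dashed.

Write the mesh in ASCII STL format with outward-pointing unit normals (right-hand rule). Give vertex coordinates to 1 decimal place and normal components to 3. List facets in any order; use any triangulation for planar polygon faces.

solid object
 facet normal -0.962 0.228 0.151
  outer loop
   vertex 1.5 2.2 5.7
   vertex 2.0 5.9 3.3
   vertex 0.2 0.3 0.3
  endloop
 endfacet
 facet normal 0.444 0.444 0.778
  outer loop
   vertex 1.5 2.2 5.7
   vertex 6.0 1.9 3.3
   vertex 2.0 5.9 3.3
  endloop
 endfacet
 facet normal 0.264 -0.964 0.003
  outer loop
   vertex 0.9 0.5 2.8
   vertex 0.2 0.3 0.3
   vertex 6.0 1.9 3.3
  endloop
 endfacet
 facet normal -0.951 -0.137 0.277
  outer loop
   vertex 0.9 0.5 2.8
   vertex 1.5 2.2 5.7
   vertex 0.2 0.3 0.3
  endloop
 endfacet
 facet normal 0.191 -0.864 0.467
  outer loop
   vertex 0.9 0.5 2.8
   vertex 6.0 1.9 3.3
   vertex 1.5 2.2 5.7
  endloop
 endfacet
 facet normal 0.096 0.446 -0.890
  outer loop
   vertex 3.4 5.0 3.0
   vertex 0.2 0.3 0.3
   vertex 2.0 5.9 3.3
  endloop
 endfacet
 facet normal 0.457 0.457 0.762
  outer loop
   vertex 3.4 5.0 3.0
   vertex 2.0 5.9 3.3
   vertex 6.0 1.9 3.3
  endloop
 endfacet
 facet normal 0.505 -0.443 -0.741
  outer loop
   vertex 4.3 1.8 2.2
   vertex 6.0 1.9 3.3
   vertex 0.2 0.3 0.3
  endloop
 endfacet
 facet normal 0.304 0.311 -0.901
  outer loop
   vertex 4.3 1.8 2.2
   vertex 0.2 0.3 0.3
   vertex 3.4 5.0 3.0
  endloop
 endfacet
 facet normal 0.497 0.339 -0.799
  outer loop
   vertex 4.3 1.8 2.2
   vertex 3.4 5.0 3.0
   vertex 6.0 1.9 3.3
  endloop
 endfacet
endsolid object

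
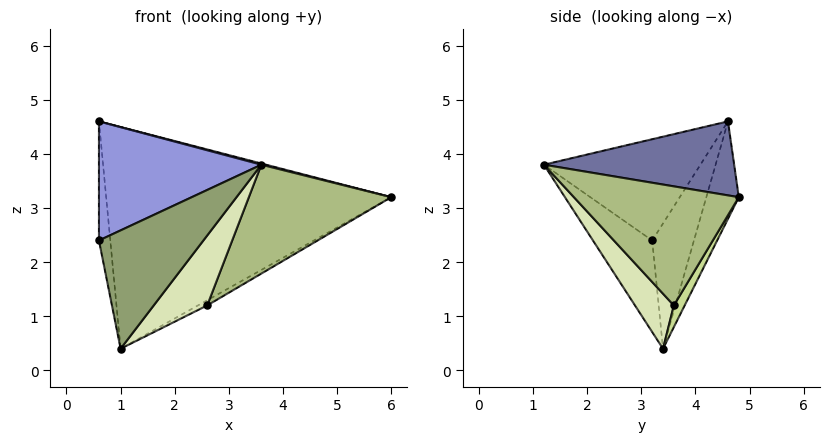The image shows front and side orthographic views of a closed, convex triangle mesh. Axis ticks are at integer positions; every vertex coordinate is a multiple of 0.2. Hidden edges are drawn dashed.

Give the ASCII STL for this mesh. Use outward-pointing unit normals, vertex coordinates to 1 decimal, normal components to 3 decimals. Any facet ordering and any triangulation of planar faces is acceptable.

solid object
 facet normal 0.251 -0.006 0.968
  outer loop
   vertex 3.6 1.2 3.8
   vertex 6.0 4.8 3.2
   vertex 0.6 4.6 4.6
  endloop
 endfacet
 facet normal -0.109 0.953 -0.283
  outer loop
   vertex 1.0 3.4 0.4
   vertex 0.6 4.6 4.6
   vertex 6.0 4.8 3.2
  endloop
 endfacet
 facet normal -0.631 -0.655 0.417
  outer loop
   vertex 0.6 3.2 2.4
   vertex 3.6 1.2 3.8
   vertex 0.6 4.6 4.6
  endloop
 endfacet
 facet normal -0.952 0.259 -0.165
  outer loop
   vertex 0.6 3.2 2.4
   vertex 0.6 4.6 4.6
   vertex 1.0 3.4 0.4
  endloop
 endfacet
 facet normal -0.485 -0.855 -0.183
  outer loop
   vertex 0.6 3.2 2.4
   vertex 1.0 3.4 0.4
   vertex 3.6 1.2 3.8
  endloop
 endfacet
 facet normal 0.564 -0.487 -0.667
  outer loop
   vertex 2.6 3.6 1.2
   vertex 6.0 4.8 3.2
   vertex 3.6 1.2 3.8
  endloop
 endfacet
 facet normal 0.388 0.333 -0.859
  outer loop
   vertex 2.6 3.6 1.2
   vertex 1.0 3.4 0.4
   vertex 6.0 4.8 3.2
  endloop
 endfacet
 facet normal 0.421 -0.580 -0.697
  outer loop
   vertex 2.6 3.6 1.2
   vertex 3.6 1.2 3.8
   vertex 1.0 3.4 0.4
  endloop
 endfacet
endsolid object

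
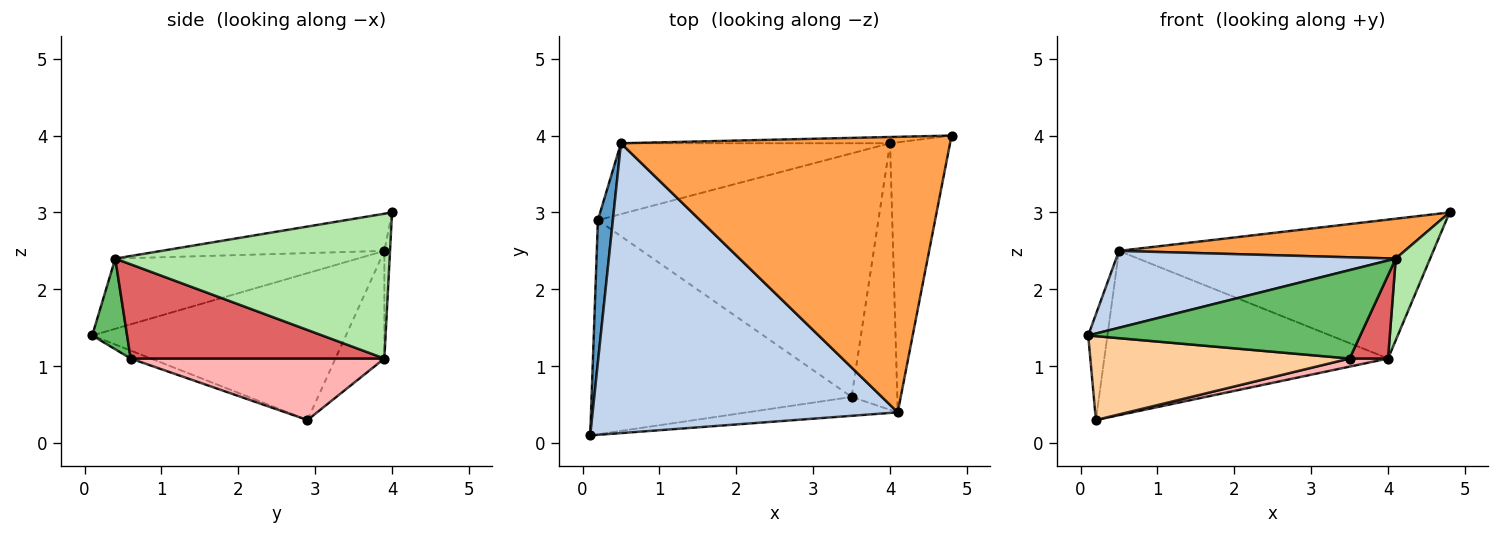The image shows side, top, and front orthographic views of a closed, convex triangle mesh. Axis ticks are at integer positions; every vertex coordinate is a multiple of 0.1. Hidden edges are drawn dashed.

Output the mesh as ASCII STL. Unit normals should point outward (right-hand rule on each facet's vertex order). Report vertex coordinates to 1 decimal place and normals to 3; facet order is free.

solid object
 facet normal -0.992 0.075 0.101
  outer loop
   vertex 0.5 3.9 2.5
   vertex 0.2 2.9 0.3
   vertex 0.1 0.1 1.4
  endloop
 endfacet
 facet normal -0.217 -0.250 0.944
  outer loop
   vertex 0.5 3.9 2.5
   vertex 0.1 0.1 1.4
   vertex 4.1 0.4 2.4
  endloop
 endfacet
 facet normal -0.111 -0.142 0.984
  outer loop
   vertex 0.5 3.9 2.5
   vertex 4.1 0.4 2.4
   vertex 4.8 4.0 3.0
  endloop
 endfacet
 facet normal -0.029 -0.365 -0.931
  outer loop
   vertex 3.5 0.6 1.1
   vertex 0.1 0.1 1.4
   vertex 0.2 2.9 0.3
  endloop
 endfacet
 facet normal 0.124 -0.970 -0.207
  outer loop
   vertex 3.5 0.6 1.1
   vertex 4.1 0.4 2.4
   vertex 0.1 0.1 1.4
  endloop
 endfacet
 facet normal 0.918 -0.115 -0.380
  outer loop
   vertex 4.0 3.9 1.1
   vertex 4.8 4.0 3.0
   vertex 4.1 0.4 2.4
  endloop
 endfacet
 facet normal 0.892 -0.135 -0.432
  outer loop
   vertex 4.0 3.9 1.1
   vertex 4.1 0.4 2.4
   vertex 3.5 0.6 1.1
  endloop
 endfacet
 facet normal 0.214 -0.032 -0.976
  outer loop
   vertex 4.0 3.9 1.1
   vertex 3.5 0.6 1.1
   vertex 0.2 2.9 0.3
  endloop
 endfacet
 facet normal -0.018 0.999 -0.045
  outer loop
   vertex 4.0 3.9 1.1
   vertex 0.5 3.9 2.5
   vertex 4.8 4.0 3.0
  endloop
 endfacet
 facet normal -0.156 0.907 -0.391
  outer loop
   vertex 4.0 3.9 1.1
   vertex 0.2 2.9 0.3
   vertex 0.5 3.9 2.5
  endloop
 endfacet
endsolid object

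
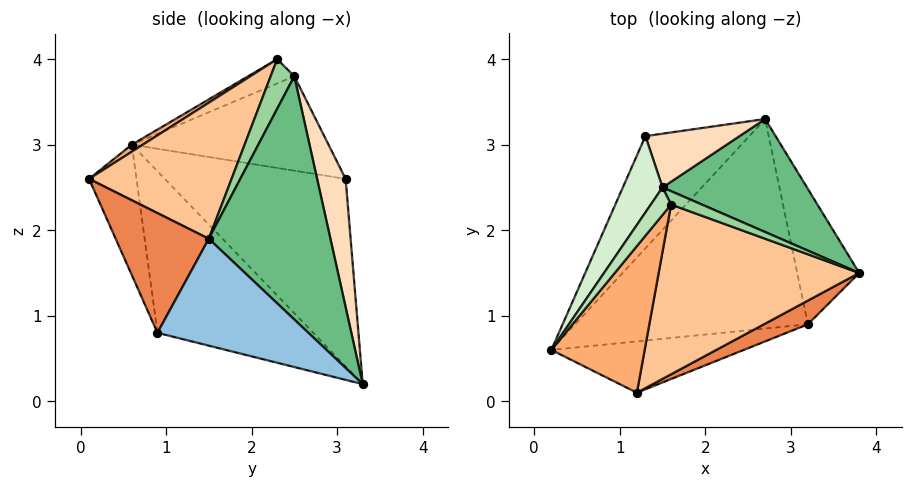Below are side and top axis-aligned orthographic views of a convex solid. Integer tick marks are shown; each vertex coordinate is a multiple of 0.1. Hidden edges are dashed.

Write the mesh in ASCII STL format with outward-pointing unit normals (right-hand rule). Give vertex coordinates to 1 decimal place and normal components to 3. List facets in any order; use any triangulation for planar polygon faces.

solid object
 facet normal -0.542 -0.308 -0.782
  outer loop
   vertex 3.2 0.9 0.8
   vertex 0.2 0.6 3.0
   vertex 2.7 3.3 0.2
  endloop
 endfacet
 facet normal 0.864 0.055 -0.501
  outer loop
   vertex 3.2 0.9 0.8
   vertex 2.7 3.3 0.2
   vertex 3.8 1.5 1.9
  endloop
 endfacet
 facet normal -0.836 0.294 -0.463
  outer loop
   vertex 1.3 3.1 2.6
   vertex 2.7 3.3 0.2
   vertex 0.2 0.6 3.0
  endloop
 endfacet
 facet normal -0.510 -0.418 -0.752
  outer loop
   vertex 1.2 0.1 2.6
   vertex 0.2 0.6 3.0
   vertex 3.2 0.9 0.8
  endloop
 endfacet
 facet normal 0.504 -0.844 0.185
  outer loop
   vertex 1.2 0.1 2.6
   vertex 3.2 0.9 0.8
   vertex 3.8 1.5 1.9
  endloop
 endfacet
 facet normal 0.063 -0.544 0.837
  outer loop
   vertex 1.2 0.1 2.6
   vertex 1.6 2.3 4.0
   vertex 0.2 0.6 3.0
  endloop
 endfacet
 facet normal 0.475 -0.532 0.701
  outer loop
   vertex 1.2 0.1 2.6
   vertex 3.8 1.5 1.9
   vertex 1.6 2.3 4.0
  endloop
 endfacet
 facet normal 0.457 0.823 0.335
  outer loop
   vertex 1.5 2.5 3.8
   vertex 2.7 3.3 0.2
   vertex 1.3 3.1 2.6
  endloop
 endfacet
 facet normal 0.606 0.710 0.360
  outer loop
   vertex 1.5 2.5 3.8
   vertex 3.8 1.5 1.9
   vertex 2.7 3.3 0.2
  endloop
 endfacet
 facet normal 0.615 0.690 0.382
  outer loop
   vertex 1.5 2.5 3.8
   vertex 1.6 2.3 4.0
   vertex 3.8 1.5 1.9
  endloop
 endfacet
 facet normal -0.744 0.248 0.620
  outer loop
   vertex 1.5 2.5 3.8
   vertex 0.2 0.6 3.0
   vertex 1.6 2.3 4.0
  endloop
 endfacet
 facet normal -0.835 0.424 0.351
  outer loop
   vertex 1.5 2.5 3.8
   vertex 1.3 3.1 2.6
   vertex 0.2 0.6 3.0
  endloop
 endfacet
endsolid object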